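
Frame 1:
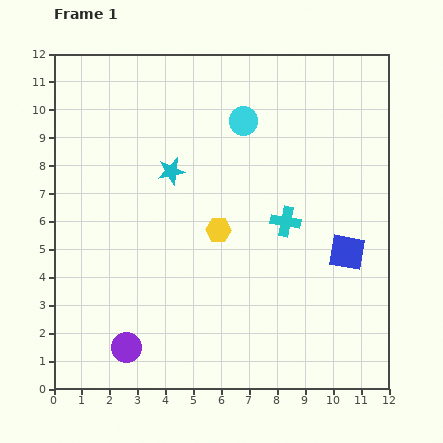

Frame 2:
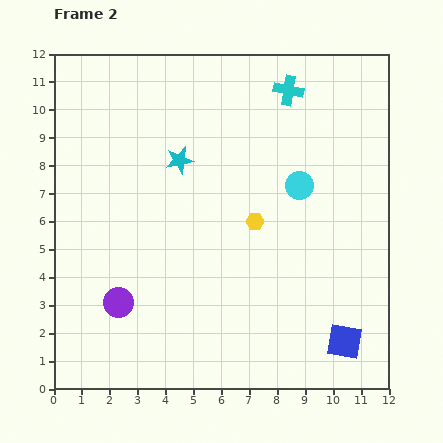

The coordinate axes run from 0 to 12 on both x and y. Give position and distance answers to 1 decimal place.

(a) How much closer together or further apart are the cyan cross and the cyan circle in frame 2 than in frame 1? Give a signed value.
-0.5

Distance in frame 1: 3.9. Distance in frame 2: 3.4.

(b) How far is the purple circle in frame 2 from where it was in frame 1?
1.6

The purple circle moved from (2.6, 1.5) to (2.3, 3.1), a distance of √(0.3² + 1.6²) ≈ 1.6.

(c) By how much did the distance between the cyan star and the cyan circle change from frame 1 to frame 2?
+1.2

Distance in frame 1: 3.2. Distance in frame 2: 4.4.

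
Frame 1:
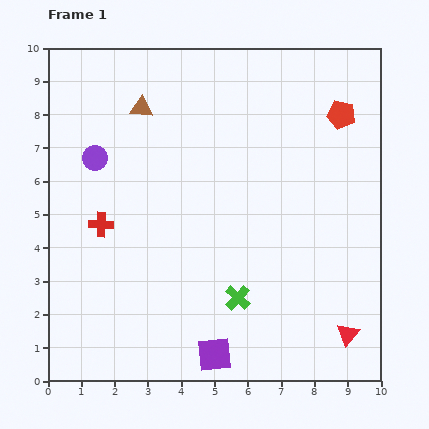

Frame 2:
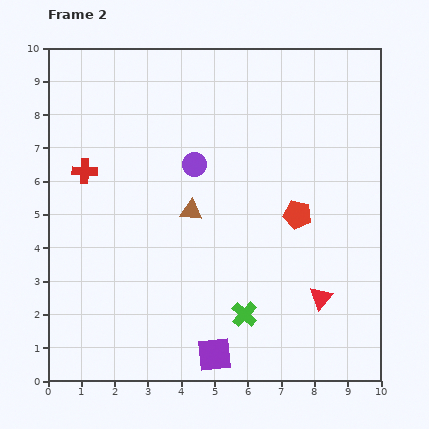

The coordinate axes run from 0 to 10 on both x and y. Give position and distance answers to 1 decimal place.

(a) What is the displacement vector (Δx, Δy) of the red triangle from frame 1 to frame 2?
(-0.8, 1.1)

The red triangle was at (9.0, 1.4) in frame 1 and (8.2, 2.5) in frame 2.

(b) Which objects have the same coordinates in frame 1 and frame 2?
the purple square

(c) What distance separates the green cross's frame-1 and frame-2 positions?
0.5

The green cross moved from (5.7, 2.5) to (5.9, 2.0), a distance of √(0.2² + 0.5²) ≈ 0.5.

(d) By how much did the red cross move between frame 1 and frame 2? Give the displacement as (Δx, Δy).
(-0.5, 1.6)

The red cross was at (1.6, 4.7) in frame 1 and (1.1, 6.3) in frame 2.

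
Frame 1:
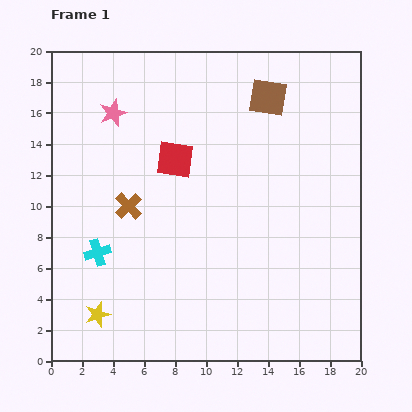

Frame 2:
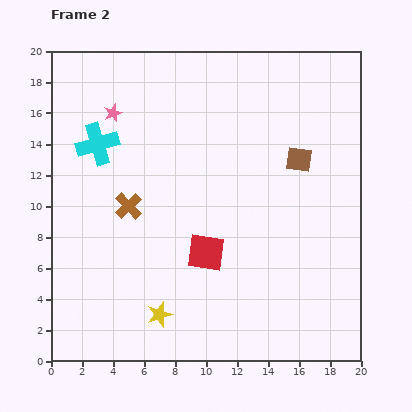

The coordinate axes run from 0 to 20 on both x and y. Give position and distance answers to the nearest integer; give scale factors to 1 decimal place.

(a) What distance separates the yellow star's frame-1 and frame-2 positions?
4

The yellow star moved from (3, 3) to (7, 3), a distance of √(4² + 0²) ≈ 4.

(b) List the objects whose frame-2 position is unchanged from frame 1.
the pink star, the brown cross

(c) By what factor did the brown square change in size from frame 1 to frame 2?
0.7×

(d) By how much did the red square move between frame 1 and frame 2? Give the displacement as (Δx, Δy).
(2, -6)

The red square was at (8, 13) in frame 1 and (10, 7) in frame 2.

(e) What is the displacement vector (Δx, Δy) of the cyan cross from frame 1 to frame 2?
(0, 7)

The cyan cross was at (3, 7) in frame 1 and (3, 14) in frame 2.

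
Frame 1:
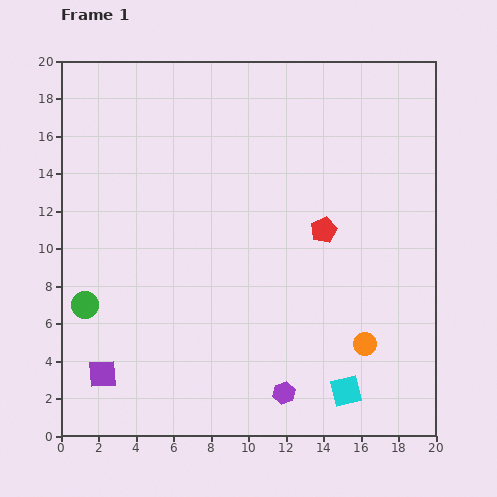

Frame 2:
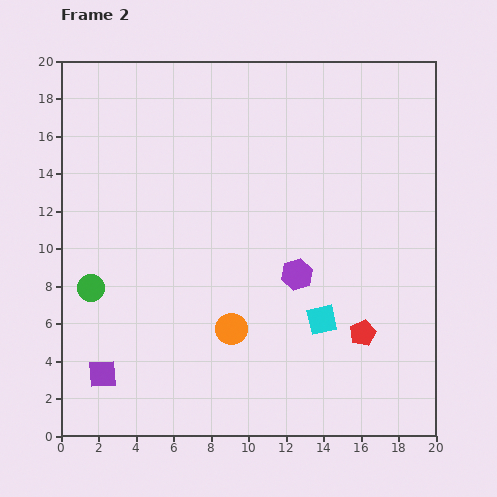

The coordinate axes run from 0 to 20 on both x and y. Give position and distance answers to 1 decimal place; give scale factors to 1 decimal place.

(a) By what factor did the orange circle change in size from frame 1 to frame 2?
1.4×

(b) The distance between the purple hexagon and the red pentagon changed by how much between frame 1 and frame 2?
-4.2

Distance in frame 1: 8.9. Distance in frame 2: 4.7.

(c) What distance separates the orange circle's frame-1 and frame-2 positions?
7.1

The orange circle moved from (16.2, 4.9) to (9.1, 5.7), a distance of √(7.1² + 0.8²) ≈ 7.1.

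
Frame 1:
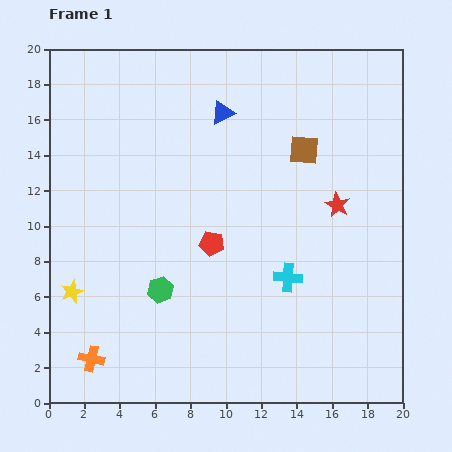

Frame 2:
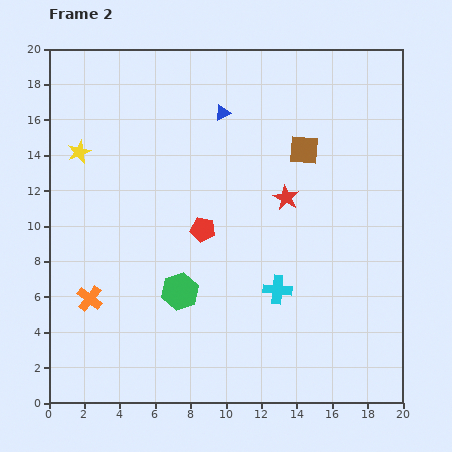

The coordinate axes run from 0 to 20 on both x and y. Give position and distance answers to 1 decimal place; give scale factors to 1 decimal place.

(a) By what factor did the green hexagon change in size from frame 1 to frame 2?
1.4×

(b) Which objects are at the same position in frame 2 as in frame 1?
the blue triangle, the brown square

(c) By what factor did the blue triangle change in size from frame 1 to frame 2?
0.7×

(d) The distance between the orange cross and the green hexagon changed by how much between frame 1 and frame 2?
-0.4

Distance in frame 1: 5.5. Distance in frame 2: 5.1.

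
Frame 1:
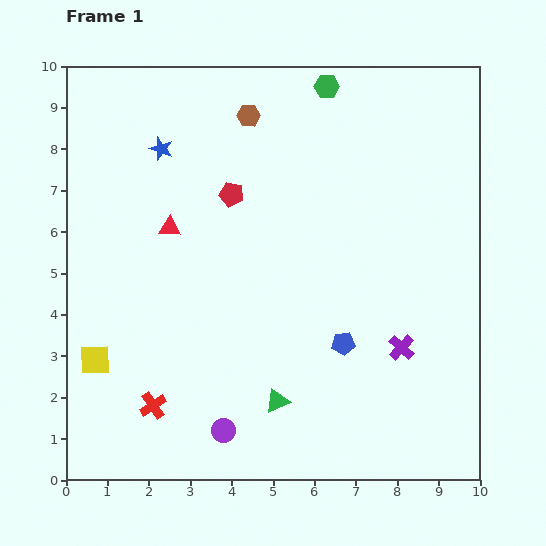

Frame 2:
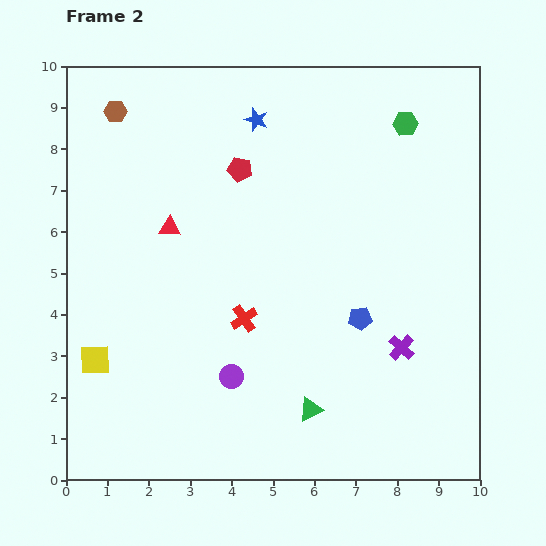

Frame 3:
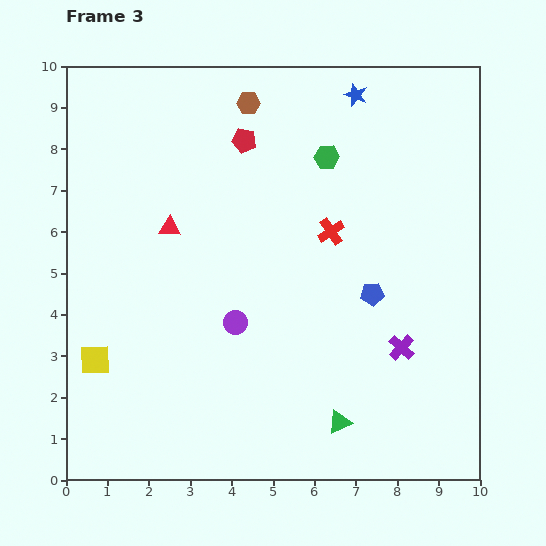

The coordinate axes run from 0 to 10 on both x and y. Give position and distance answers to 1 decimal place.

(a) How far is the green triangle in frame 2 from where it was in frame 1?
0.8

The green triangle moved from (5.1, 1.9) to (5.9, 1.7), a distance of √(0.8² + 0.2²) ≈ 0.8.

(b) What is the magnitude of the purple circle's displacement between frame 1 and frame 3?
2.6

The purple circle moved from (3.8, 1.2) to (4.1, 3.8), a distance of √(0.3² + 2.6²) ≈ 2.6.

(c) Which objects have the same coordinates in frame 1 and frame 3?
the yellow square, the purple cross, the red triangle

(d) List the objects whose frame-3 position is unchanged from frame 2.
the yellow square, the purple cross, the red triangle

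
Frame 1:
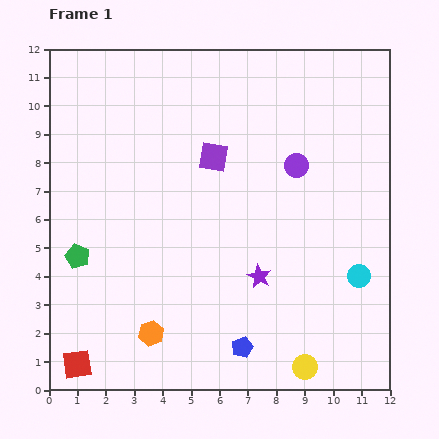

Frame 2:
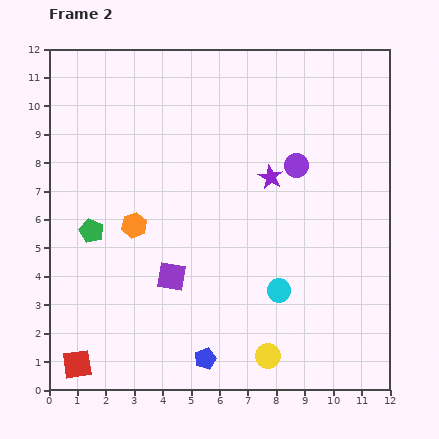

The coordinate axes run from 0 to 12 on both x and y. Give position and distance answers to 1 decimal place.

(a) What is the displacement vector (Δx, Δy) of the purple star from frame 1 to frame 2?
(0.4, 3.5)

The purple star was at (7.4, 4.0) in frame 1 and (7.8, 7.5) in frame 2.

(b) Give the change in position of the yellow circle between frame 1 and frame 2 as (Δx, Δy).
(-1.3, 0.4)

The yellow circle was at (9.0, 0.8) in frame 1 and (7.7, 1.2) in frame 2.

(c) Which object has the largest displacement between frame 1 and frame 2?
the purple square

(moved 4.5; next 3.8)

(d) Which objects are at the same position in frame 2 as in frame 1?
the purple circle, the red square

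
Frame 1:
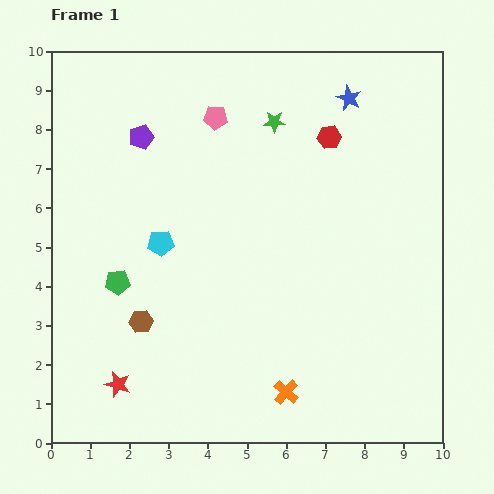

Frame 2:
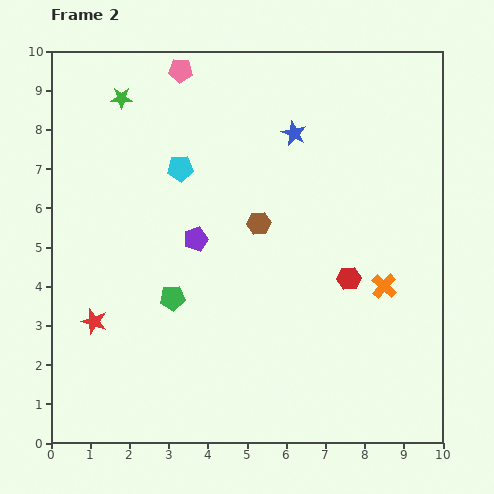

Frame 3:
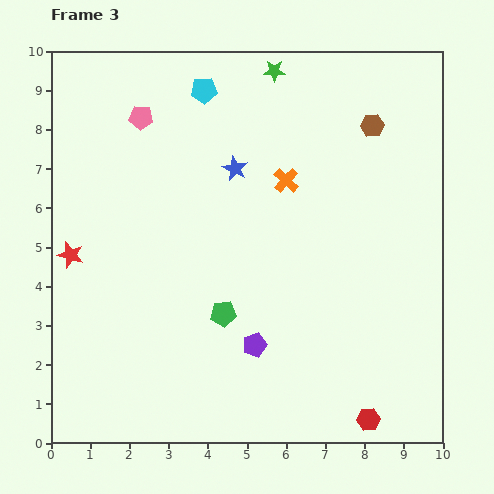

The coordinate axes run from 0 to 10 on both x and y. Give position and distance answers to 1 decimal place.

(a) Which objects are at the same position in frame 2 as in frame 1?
none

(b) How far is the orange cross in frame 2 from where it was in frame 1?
3.7

The orange cross moved from (6.0, 1.3) to (8.5, 4.0), a distance of √(2.5² + 2.7²) ≈ 3.7.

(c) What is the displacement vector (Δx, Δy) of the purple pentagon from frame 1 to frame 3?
(2.9, -5.3)

The purple pentagon was at (2.3, 7.8) in frame 1 and (5.2, 2.5) in frame 3.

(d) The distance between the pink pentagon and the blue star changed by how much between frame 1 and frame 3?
-0.7

Distance in frame 1: 3.4. Distance in frame 3: 2.7.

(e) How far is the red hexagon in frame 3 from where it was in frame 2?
3.6

The red hexagon moved from (7.6, 4.2) to (8.1, 0.6), a distance of √(0.5² + 3.6²) ≈ 3.6.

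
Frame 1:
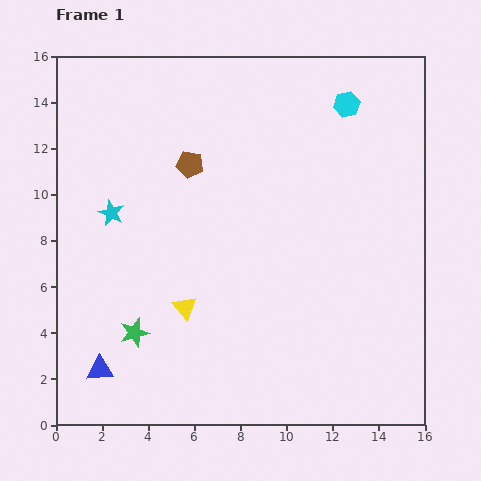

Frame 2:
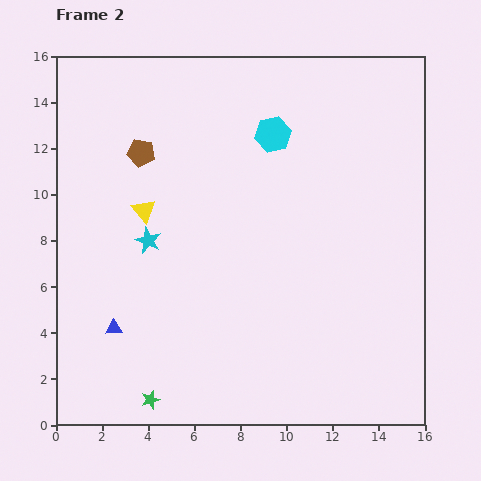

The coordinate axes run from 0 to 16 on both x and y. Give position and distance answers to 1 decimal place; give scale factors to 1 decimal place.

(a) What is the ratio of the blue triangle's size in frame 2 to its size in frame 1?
0.6×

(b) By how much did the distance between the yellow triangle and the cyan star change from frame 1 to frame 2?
-3.9

Distance in frame 1: 5.2. Distance in frame 2: 1.3.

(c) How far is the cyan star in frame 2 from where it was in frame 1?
2.0

The cyan star moved from (2.4, 9.2) to (4.0, 8.0), a distance of √(1.6² + 1.2²) ≈ 2.0.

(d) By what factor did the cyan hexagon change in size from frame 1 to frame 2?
1.4×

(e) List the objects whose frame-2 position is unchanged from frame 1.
none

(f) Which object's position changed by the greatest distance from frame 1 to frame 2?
the yellow triangle

(moved 4.6; next 3.5)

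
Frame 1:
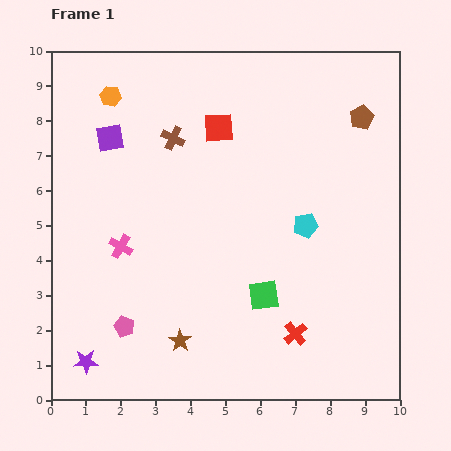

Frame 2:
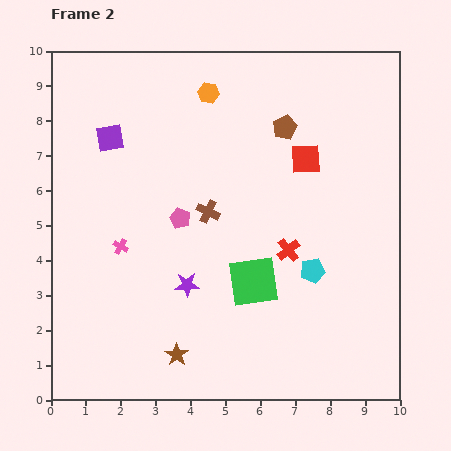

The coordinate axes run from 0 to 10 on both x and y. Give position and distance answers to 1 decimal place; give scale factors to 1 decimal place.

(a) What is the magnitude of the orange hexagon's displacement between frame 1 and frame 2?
2.8

The orange hexagon moved from (1.7, 8.7) to (4.5, 8.8), a distance of √(2.8² + 0.1²) ≈ 2.8.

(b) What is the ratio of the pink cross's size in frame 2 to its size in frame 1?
0.7×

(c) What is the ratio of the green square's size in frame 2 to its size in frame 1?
1.6×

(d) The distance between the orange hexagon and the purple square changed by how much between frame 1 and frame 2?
+1.9

Distance in frame 1: 1.2. Distance in frame 2: 3.1.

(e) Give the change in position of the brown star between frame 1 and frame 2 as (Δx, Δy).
(-0.1, -0.4)

The brown star was at (3.7, 1.7) in frame 1 and (3.6, 1.3) in frame 2.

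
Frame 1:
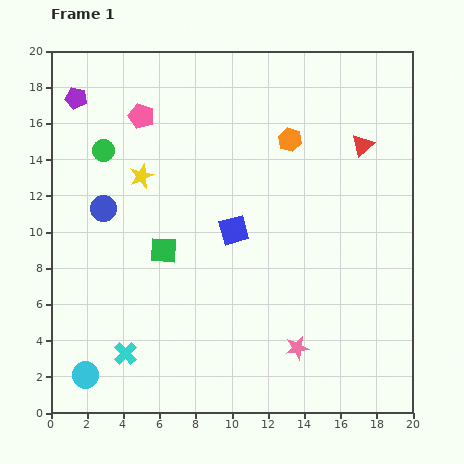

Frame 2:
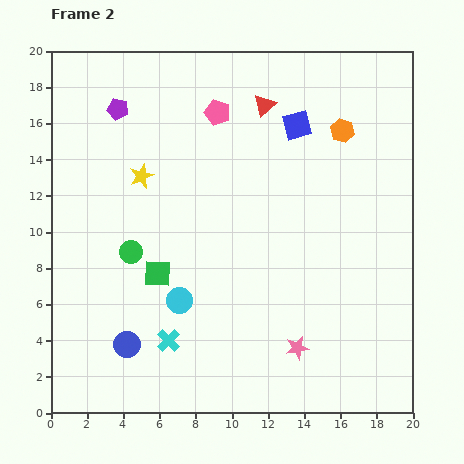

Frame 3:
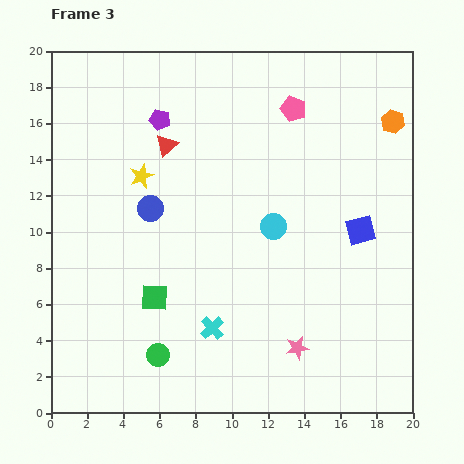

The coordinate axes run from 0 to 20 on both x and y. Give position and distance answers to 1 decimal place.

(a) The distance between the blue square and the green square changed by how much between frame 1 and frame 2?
+7.1

Distance in frame 1: 4.1. Distance in frame 2: 11.2.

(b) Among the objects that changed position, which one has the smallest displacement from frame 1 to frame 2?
the green square

(moved 1.3)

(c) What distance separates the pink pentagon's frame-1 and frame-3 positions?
8.4

The pink pentagon moved from (5.0, 16.4) to (13.4, 16.8), a distance of √(8.4² + 0.4²) ≈ 8.4.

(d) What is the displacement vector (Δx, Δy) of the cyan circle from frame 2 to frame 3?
(5.2, 4.1)

The cyan circle was at (7.1, 6.2) in frame 2 and (12.3, 10.3) in frame 3.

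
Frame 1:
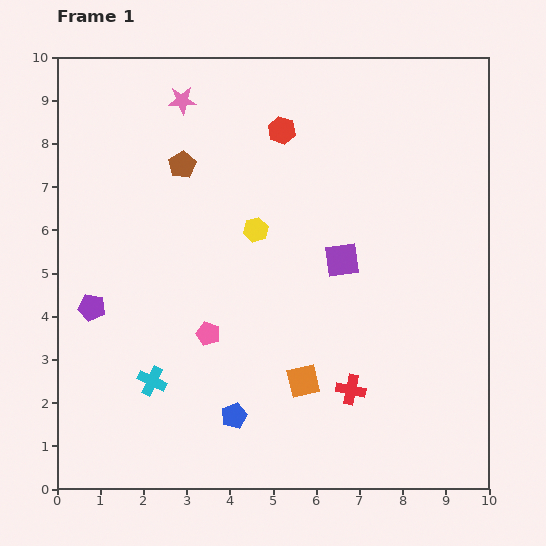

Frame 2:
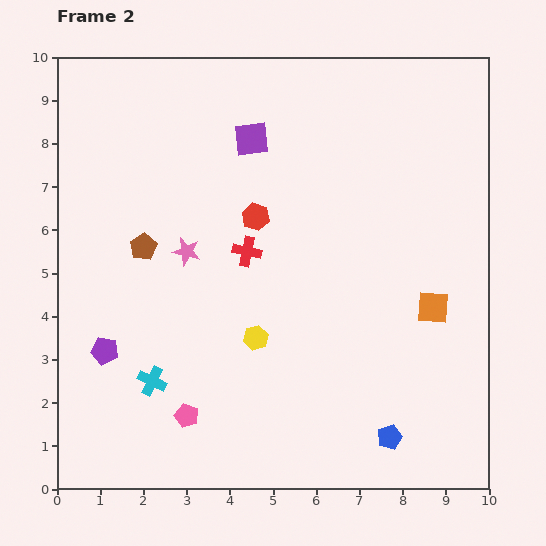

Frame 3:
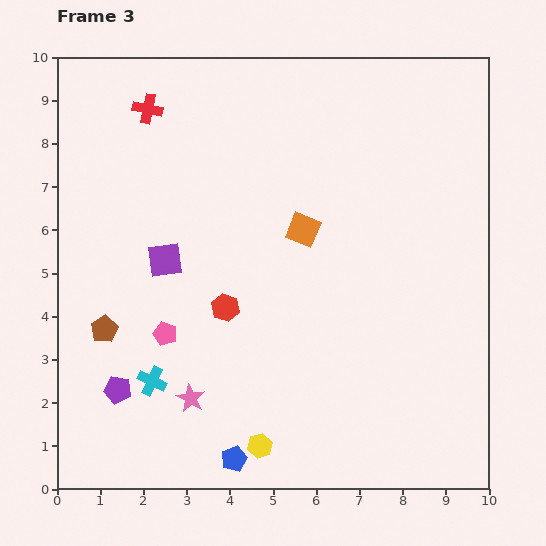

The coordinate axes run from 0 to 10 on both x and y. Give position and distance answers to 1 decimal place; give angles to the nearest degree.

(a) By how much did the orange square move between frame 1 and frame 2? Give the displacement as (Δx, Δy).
(3.0, 1.7)

The orange square was at (5.7, 2.5) in frame 1 and (8.7, 4.2) in frame 2.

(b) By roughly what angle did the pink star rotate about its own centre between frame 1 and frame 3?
31° clockwise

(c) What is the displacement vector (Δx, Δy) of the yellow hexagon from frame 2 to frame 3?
(0.1, -2.5)

The yellow hexagon was at (4.6, 3.5) in frame 2 and (4.7, 1.0) in frame 3.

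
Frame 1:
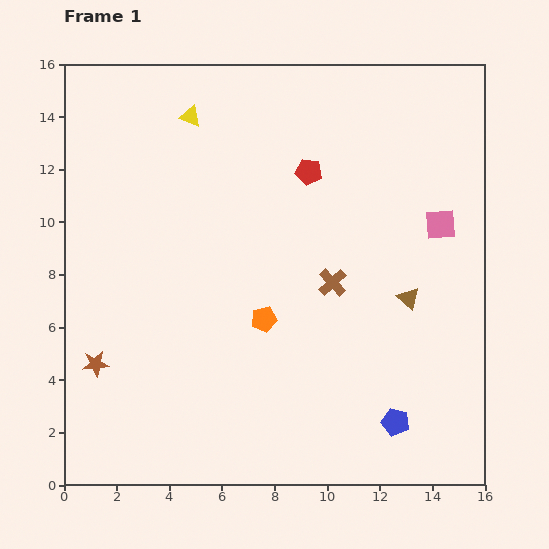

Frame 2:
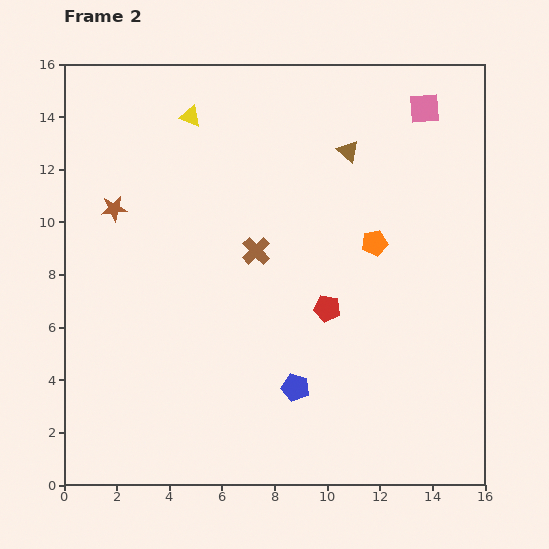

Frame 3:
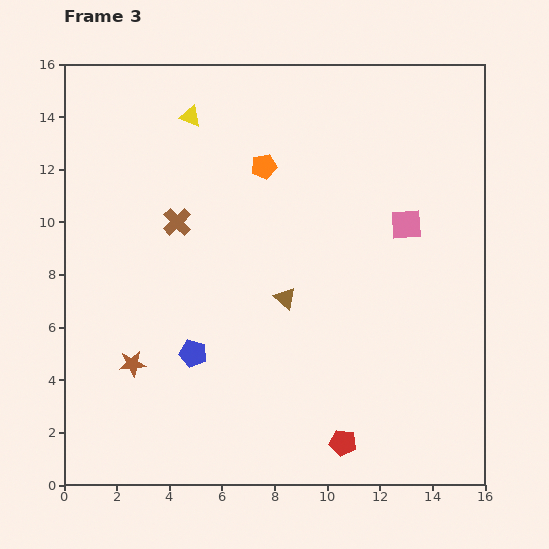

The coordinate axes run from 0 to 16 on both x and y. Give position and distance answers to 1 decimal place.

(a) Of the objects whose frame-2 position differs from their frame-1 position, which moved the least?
the brown cross

(moved 3.1)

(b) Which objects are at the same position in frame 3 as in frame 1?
the yellow triangle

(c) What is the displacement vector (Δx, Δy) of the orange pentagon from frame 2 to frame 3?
(-4.2, 2.9)

The orange pentagon was at (11.8, 9.2) in frame 2 and (7.6, 12.1) in frame 3.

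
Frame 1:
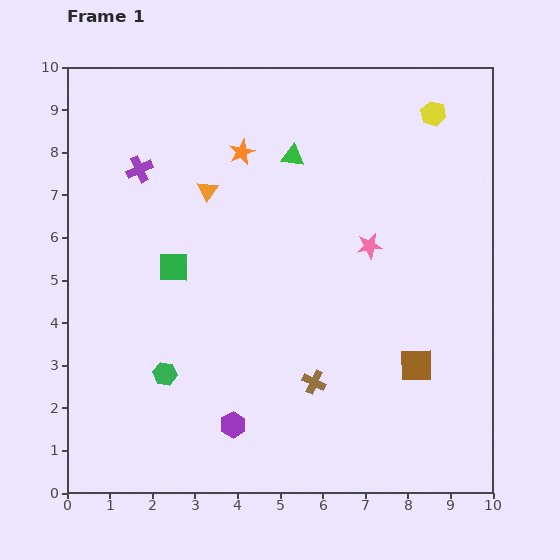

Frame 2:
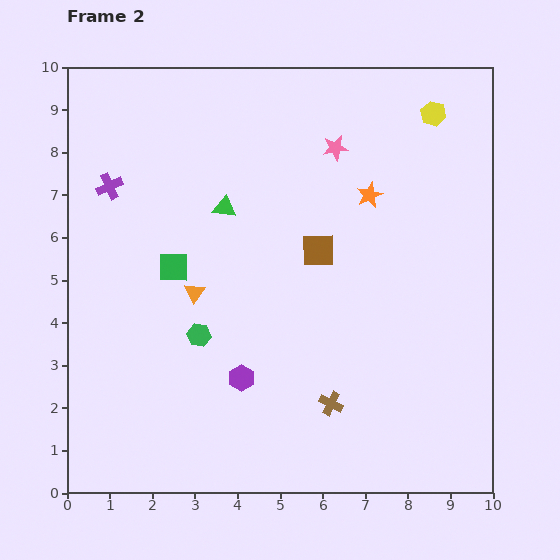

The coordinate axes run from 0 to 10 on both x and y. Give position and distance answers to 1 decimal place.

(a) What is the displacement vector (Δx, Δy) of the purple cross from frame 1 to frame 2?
(-0.7, -0.4)

The purple cross was at (1.7, 7.6) in frame 1 and (1.0, 7.2) in frame 2.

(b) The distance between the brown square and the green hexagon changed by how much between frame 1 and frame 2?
-2.5

Distance in frame 1: 5.9. Distance in frame 2: 3.4.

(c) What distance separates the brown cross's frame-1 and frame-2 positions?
0.6

The brown cross moved from (5.8, 2.6) to (6.2, 2.1), a distance of √(0.4² + 0.5²) ≈ 0.6.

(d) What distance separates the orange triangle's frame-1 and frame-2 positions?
2.4

The orange triangle moved from (3.3, 7.1) to (3.0, 4.7), a distance of √(0.3² + 2.4²) ≈ 2.4.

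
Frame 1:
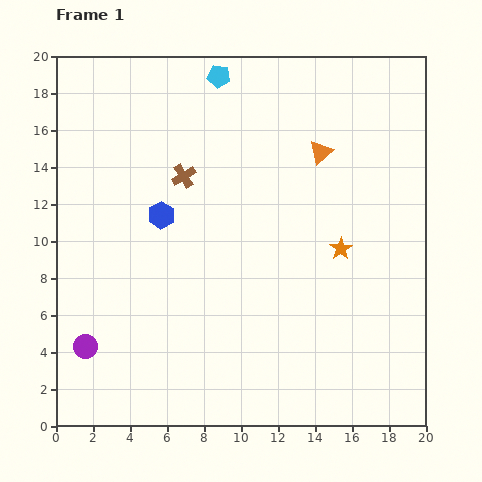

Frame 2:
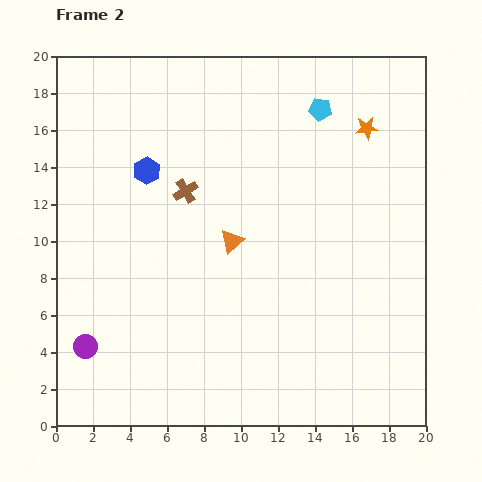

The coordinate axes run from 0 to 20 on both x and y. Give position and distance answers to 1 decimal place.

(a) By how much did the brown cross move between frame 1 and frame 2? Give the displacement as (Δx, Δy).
(0.1, -0.8)

The brown cross was at (6.9, 13.5) in frame 1 and (7.0, 12.7) in frame 2.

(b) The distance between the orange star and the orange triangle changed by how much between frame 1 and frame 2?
+4.2

Distance in frame 1: 5.3. Distance in frame 2: 9.5.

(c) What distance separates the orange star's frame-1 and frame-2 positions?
6.6

The orange star moved from (15.4, 9.6) to (16.8, 16.1), a distance of √(1.4² + 6.5²) ≈ 6.6.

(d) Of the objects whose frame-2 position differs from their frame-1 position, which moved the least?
the brown cross

(moved 0.8)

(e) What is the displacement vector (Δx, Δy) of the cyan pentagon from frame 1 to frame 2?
(5.5, -1.8)

The cyan pentagon was at (8.8, 18.9) in frame 1 and (14.3, 17.1) in frame 2.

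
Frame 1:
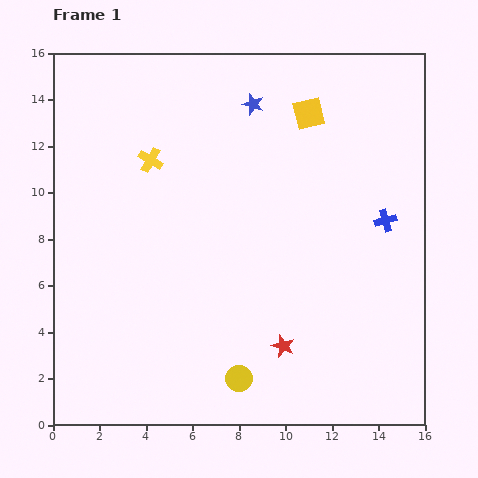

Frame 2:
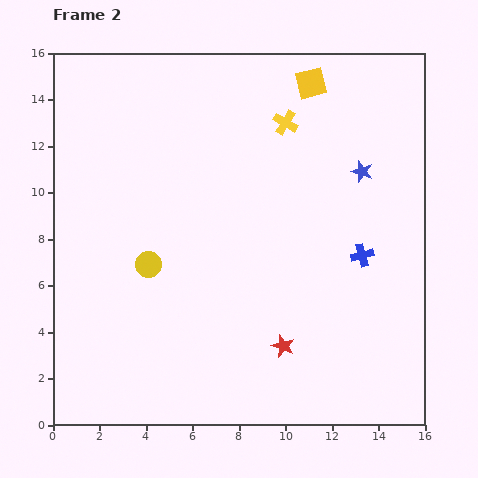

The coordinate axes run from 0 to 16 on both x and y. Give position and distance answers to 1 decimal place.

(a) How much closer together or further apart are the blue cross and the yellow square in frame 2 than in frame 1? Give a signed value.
+2.0

Distance in frame 1: 5.7. Distance in frame 2: 7.7.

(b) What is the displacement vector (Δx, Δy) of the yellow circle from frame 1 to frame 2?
(-3.9, 4.9)

The yellow circle was at (8.0, 2.0) in frame 1 and (4.1, 6.9) in frame 2.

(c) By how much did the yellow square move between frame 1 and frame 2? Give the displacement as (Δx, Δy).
(0.1, 1.3)

The yellow square was at (11.0, 13.4) in frame 1 and (11.1, 14.7) in frame 2.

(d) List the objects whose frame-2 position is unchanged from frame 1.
the red star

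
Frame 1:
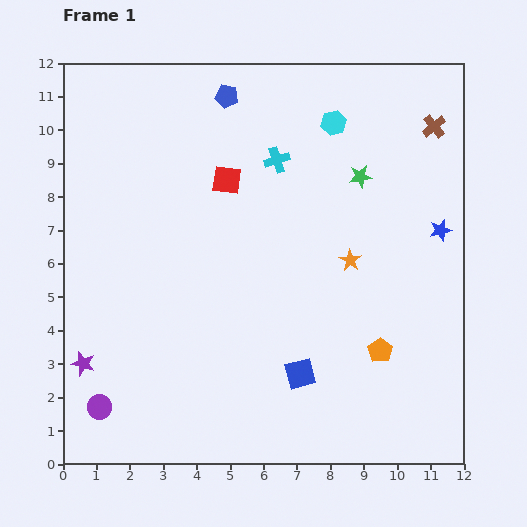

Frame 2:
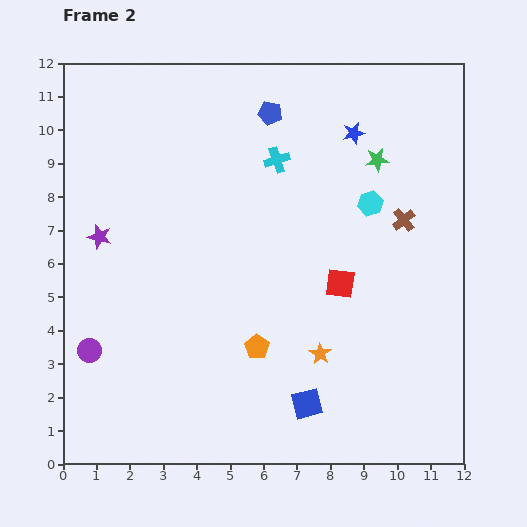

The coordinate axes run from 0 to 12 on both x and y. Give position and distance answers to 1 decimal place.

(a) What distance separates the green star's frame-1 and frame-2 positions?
0.7

The green star moved from (8.9, 8.6) to (9.4, 9.1), a distance of √(0.5² + 0.5²) ≈ 0.7.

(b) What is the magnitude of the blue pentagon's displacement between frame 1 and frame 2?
1.4

The blue pentagon moved from (4.9, 11.0) to (6.2, 10.5), a distance of √(1.3² + 0.5²) ≈ 1.4.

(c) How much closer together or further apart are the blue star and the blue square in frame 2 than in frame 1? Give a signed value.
+2.2

Distance in frame 1: 6.0. Distance in frame 2: 8.2.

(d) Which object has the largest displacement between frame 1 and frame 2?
the red square

(moved 4.6; next 3.9)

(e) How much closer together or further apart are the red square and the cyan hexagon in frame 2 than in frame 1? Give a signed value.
-1.0

Distance in frame 1: 3.6. Distance in frame 2: 2.6.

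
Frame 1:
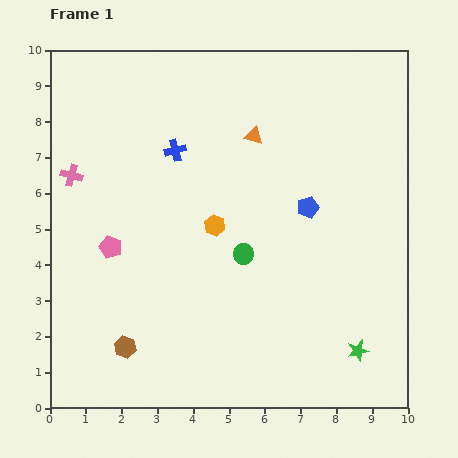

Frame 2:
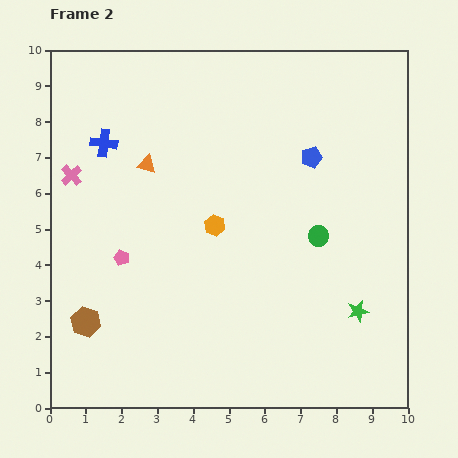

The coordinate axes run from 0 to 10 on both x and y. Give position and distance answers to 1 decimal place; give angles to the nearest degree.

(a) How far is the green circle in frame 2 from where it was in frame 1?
2.2

The green circle moved from (5.4, 4.3) to (7.5, 4.8), a distance of √(2.1² + 0.5²) ≈ 2.2.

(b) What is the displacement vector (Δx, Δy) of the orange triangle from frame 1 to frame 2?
(-3.0, -0.8)

The orange triangle was at (5.7, 7.6) in frame 1 and (2.7, 6.8) in frame 2.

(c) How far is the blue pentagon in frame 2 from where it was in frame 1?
1.4

The blue pentagon moved from (7.2, 5.6) to (7.3, 7.0), a distance of √(0.1² + 1.4²) ≈ 1.4.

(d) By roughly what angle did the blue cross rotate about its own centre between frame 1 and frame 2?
22° clockwise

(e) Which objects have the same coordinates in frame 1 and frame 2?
the pink cross, the orange hexagon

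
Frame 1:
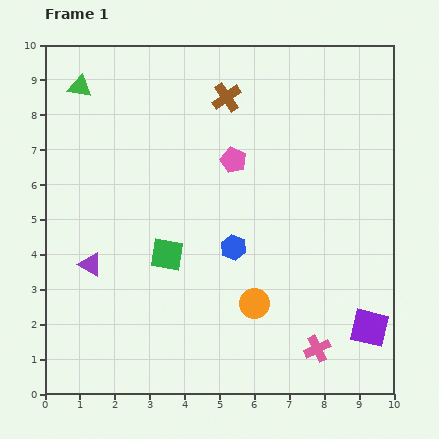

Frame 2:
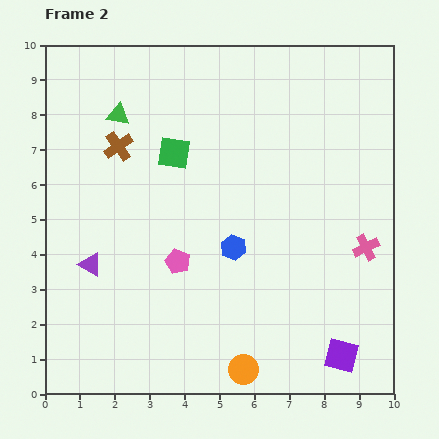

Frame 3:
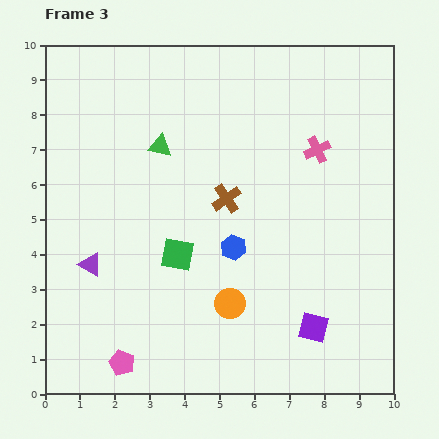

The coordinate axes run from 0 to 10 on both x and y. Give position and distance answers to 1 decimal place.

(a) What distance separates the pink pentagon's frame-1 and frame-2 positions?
3.3

The pink pentagon moved from (5.4, 6.7) to (3.8, 3.8), a distance of √(1.6² + 2.9²) ≈ 3.3.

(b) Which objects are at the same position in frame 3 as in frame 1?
the blue hexagon, the purple triangle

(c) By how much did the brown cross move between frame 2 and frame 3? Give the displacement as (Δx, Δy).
(3.1, -1.5)

The brown cross was at (2.1, 7.1) in frame 2 and (5.2, 5.6) in frame 3.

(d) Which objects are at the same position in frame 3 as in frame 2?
the blue hexagon, the purple triangle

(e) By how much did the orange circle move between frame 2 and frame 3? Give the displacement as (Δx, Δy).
(-0.4, 1.9)

The orange circle was at (5.7, 0.7) in frame 2 and (5.3, 2.6) in frame 3.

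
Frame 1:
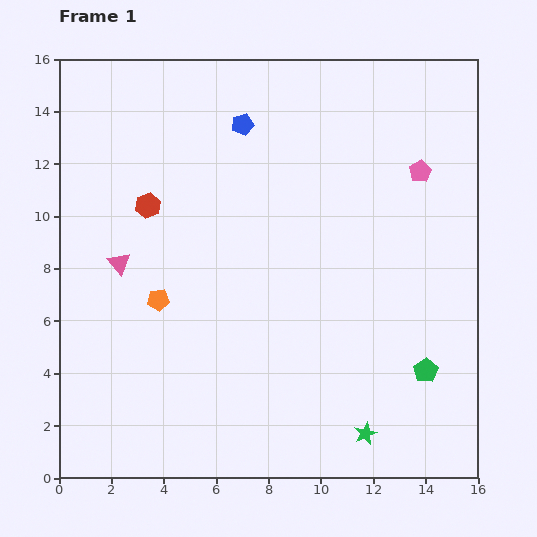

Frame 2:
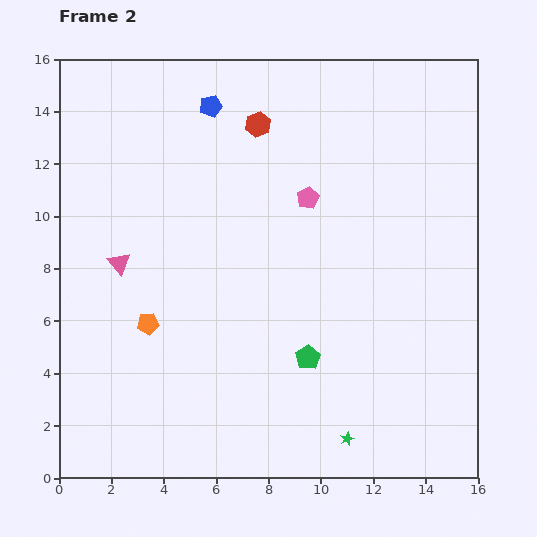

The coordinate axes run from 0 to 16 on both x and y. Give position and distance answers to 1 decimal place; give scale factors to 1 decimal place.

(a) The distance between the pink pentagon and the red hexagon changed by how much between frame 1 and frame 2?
-7.1

Distance in frame 1: 10.5. Distance in frame 2: 3.4.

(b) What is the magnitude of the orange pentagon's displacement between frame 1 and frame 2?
1.0

The orange pentagon moved from (3.8, 6.8) to (3.4, 5.9), a distance of √(0.4² + 0.9²) ≈ 1.0.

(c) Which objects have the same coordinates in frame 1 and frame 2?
the pink triangle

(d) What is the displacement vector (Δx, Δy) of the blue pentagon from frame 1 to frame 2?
(-1.2, 0.7)

The blue pentagon was at (7.0, 13.5) in frame 1 and (5.8, 14.2) in frame 2.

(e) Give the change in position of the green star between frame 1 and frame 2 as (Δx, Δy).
(-0.7, -0.2)

The green star was at (11.7, 1.7) in frame 1 and (11.0, 1.5) in frame 2.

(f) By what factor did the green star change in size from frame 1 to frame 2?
0.6×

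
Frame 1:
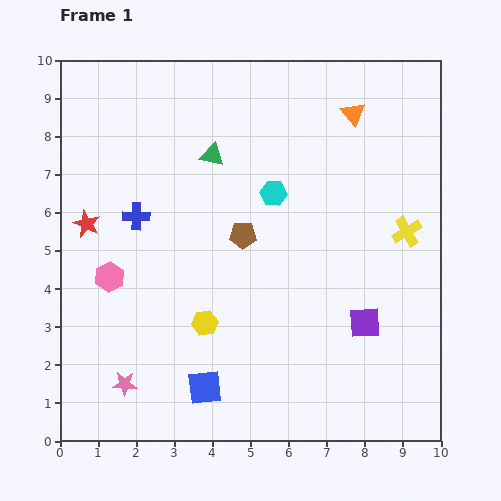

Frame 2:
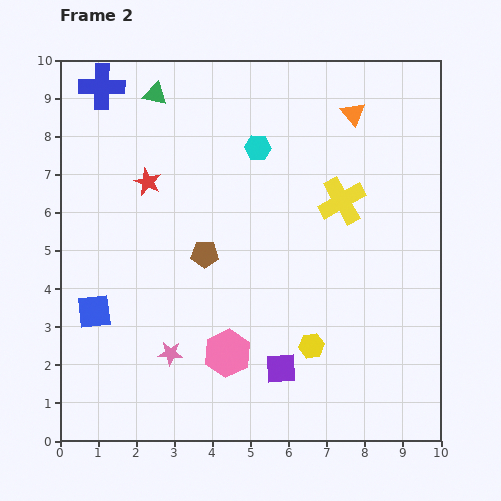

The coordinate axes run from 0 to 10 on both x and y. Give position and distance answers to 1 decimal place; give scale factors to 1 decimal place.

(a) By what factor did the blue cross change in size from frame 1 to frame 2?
1.7×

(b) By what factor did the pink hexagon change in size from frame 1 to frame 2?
1.6×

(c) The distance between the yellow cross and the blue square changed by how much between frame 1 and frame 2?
+0.4

Distance in frame 1: 6.7. Distance in frame 2: 7.1.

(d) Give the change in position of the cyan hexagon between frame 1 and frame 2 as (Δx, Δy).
(-0.4, 1.2)

The cyan hexagon was at (5.6, 6.5) in frame 1 and (5.2, 7.7) in frame 2.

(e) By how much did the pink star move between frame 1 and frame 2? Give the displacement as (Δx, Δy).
(1.2, 0.8)

The pink star was at (1.7, 1.5) in frame 1 and (2.9, 2.3) in frame 2.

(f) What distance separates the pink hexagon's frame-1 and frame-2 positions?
3.7

The pink hexagon moved from (1.3, 4.3) to (4.4, 2.3), a distance of √(3.1² + 2.0²) ≈ 3.7.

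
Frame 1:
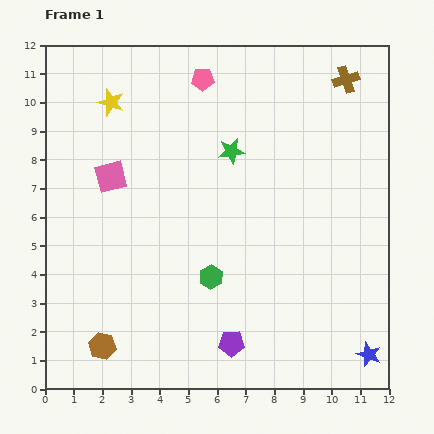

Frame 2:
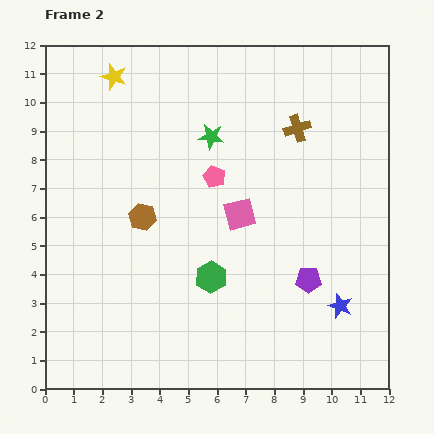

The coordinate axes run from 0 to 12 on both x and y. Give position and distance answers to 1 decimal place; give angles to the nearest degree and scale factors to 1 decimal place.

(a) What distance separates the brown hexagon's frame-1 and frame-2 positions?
4.7

The brown hexagon moved from (2.0, 1.5) to (3.4, 6.0), a distance of √(1.4² + 4.5²) ≈ 4.7.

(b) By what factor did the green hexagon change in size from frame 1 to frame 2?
1.3×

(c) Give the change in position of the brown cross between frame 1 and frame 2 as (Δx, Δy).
(-1.7, -1.7)

The brown cross was at (10.5, 10.8) in frame 1 and (8.8, 9.1) in frame 2.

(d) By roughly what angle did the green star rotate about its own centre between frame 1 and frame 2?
17° clockwise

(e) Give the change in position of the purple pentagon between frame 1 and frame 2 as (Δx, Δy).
(2.7, 2.2)

The purple pentagon was at (6.5, 1.6) in frame 1 and (9.2, 3.8) in frame 2.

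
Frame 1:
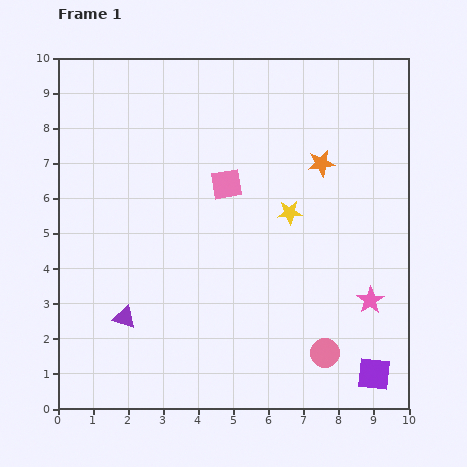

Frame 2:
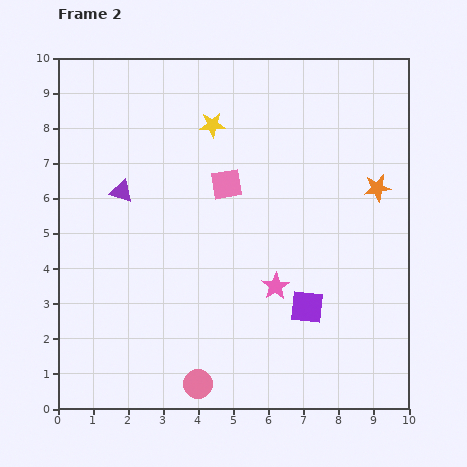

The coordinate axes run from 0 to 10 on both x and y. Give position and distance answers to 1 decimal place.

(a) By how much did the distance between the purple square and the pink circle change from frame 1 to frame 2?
+2.3

Distance in frame 1: 1.5. Distance in frame 2: 3.8.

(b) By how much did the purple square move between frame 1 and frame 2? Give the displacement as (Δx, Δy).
(-1.9, 1.9)

The purple square was at (9.0, 1.0) in frame 1 and (7.1, 2.9) in frame 2.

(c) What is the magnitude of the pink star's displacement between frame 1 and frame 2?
2.7

The pink star moved from (8.9, 3.1) to (6.2, 3.5), a distance of √(2.7² + 0.4²) ≈ 2.7.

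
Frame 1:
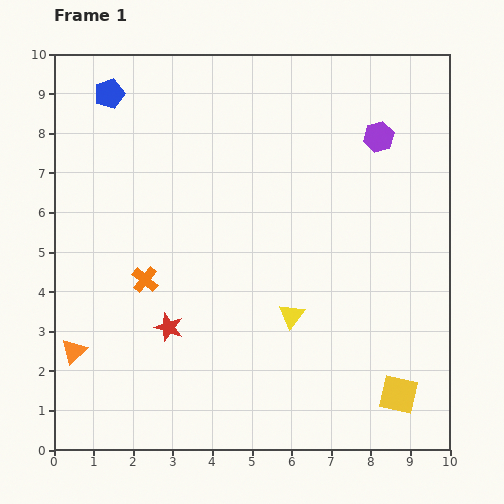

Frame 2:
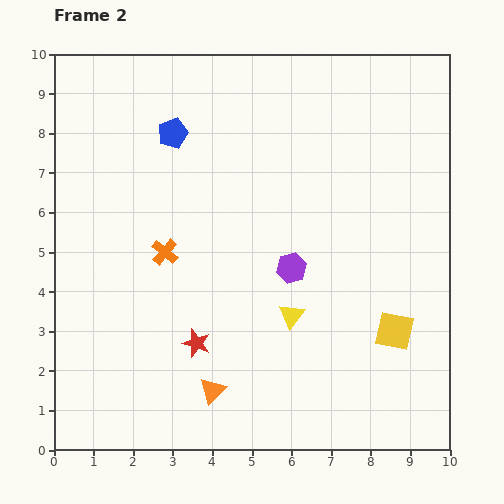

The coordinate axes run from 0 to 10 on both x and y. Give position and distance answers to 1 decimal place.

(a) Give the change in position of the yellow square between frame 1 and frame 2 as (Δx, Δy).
(-0.1, 1.6)

The yellow square was at (8.7, 1.4) in frame 1 and (8.6, 3.0) in frame 2.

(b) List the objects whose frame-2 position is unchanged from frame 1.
the yellow triangle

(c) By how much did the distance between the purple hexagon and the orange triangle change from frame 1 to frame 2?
-5.7

Distance in frame 1: 9.4. Distance in frame 2: 3.7.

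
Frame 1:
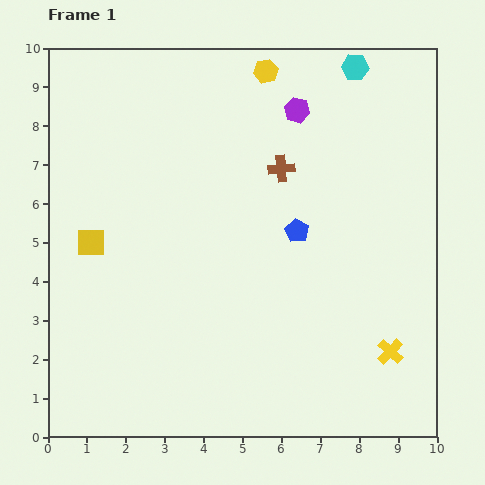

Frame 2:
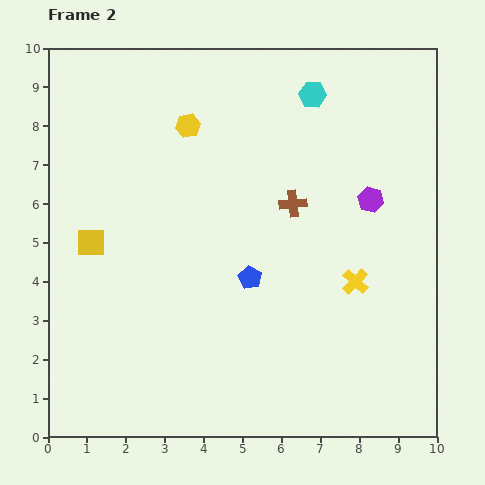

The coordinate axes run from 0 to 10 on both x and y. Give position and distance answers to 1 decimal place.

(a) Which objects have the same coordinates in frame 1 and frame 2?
the yellow square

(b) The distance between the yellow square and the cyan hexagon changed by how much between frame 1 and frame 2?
-1.3

Distance in frame 1: 8.2. Distance in frame 2: 6.9.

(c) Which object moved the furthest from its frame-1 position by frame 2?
the purple hexagon

(moved 3.0; next 2.4)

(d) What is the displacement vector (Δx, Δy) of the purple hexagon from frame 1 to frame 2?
(1.9, -2.3)

The purple hexagon was at (6.4, 8.4) in frame 1 and (8.3, 6.1) in frame 2.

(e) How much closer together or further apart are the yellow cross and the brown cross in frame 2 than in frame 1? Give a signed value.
-2.9

Distance in frame 1: 5.5. Distance in frame 2: 2.6.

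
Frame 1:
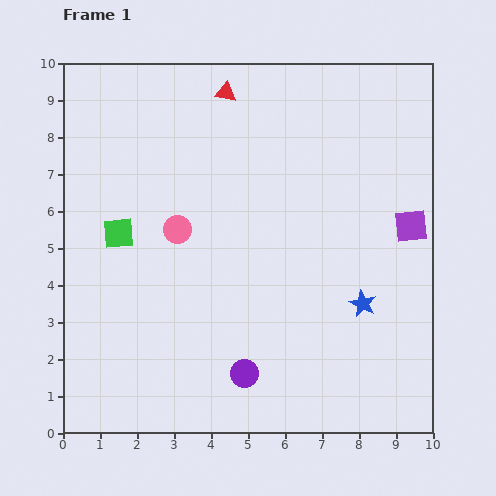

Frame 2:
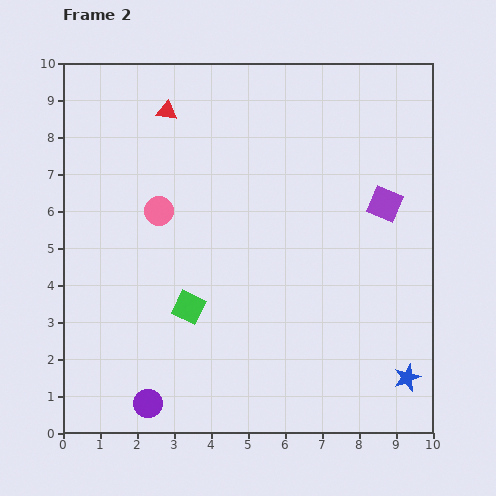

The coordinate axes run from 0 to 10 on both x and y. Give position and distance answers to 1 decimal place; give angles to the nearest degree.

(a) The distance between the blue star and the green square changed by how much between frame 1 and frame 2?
-0.7

Distance in frame 1: 6.9. Distance in frame 2: 6.2.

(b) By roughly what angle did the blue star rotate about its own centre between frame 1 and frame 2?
26° clockwise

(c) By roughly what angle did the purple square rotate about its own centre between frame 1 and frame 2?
28° clockwise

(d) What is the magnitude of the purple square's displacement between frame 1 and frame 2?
0.9

The purple square moved from (9.4, 5.6) to (8.7, 6.2), a distance of √(0.7² + 0.6²) ≈ 0.9.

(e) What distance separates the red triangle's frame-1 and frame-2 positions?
1.7

The red triangle moved from (4.4, 9.2) to (2.8, 8.7), a distance of √(1.6² + 0.5²) ≈ 1.7.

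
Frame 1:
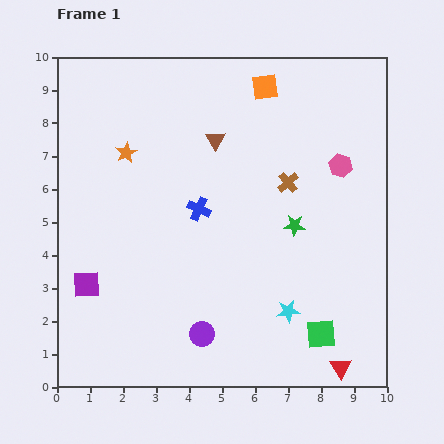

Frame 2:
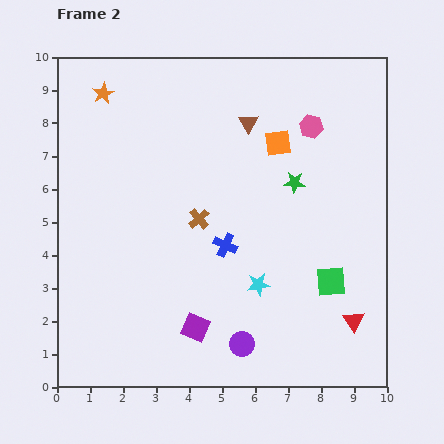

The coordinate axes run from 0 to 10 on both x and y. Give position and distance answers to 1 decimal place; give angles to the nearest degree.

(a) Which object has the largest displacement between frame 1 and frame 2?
the purple square

(moved 3.5; next 2.9)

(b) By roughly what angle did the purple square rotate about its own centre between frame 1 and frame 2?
25° clockwise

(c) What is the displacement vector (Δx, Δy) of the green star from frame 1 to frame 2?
(0.0, 1.3)

The green star was at (7.2, 4.9) in frame 1 and (7.2, 6.2) in frame 2.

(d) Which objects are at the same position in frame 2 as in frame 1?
none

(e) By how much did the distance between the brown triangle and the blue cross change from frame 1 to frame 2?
+1.6

Distance in frame 1: 2.2. Distance in frame 2: 3.8.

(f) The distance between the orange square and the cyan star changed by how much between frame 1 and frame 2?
-2.5

Distance in frame 1: 6.8. Distance in frame 2: 4.3.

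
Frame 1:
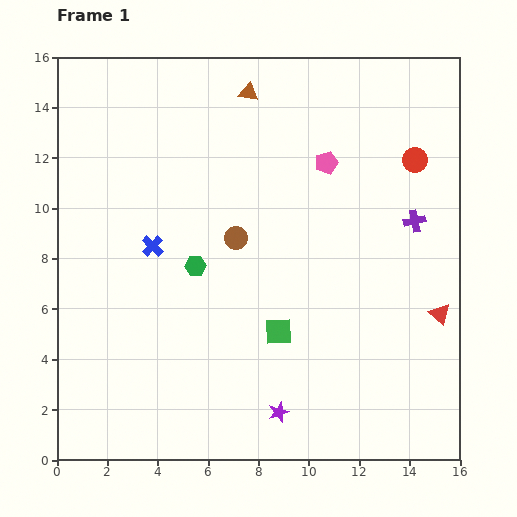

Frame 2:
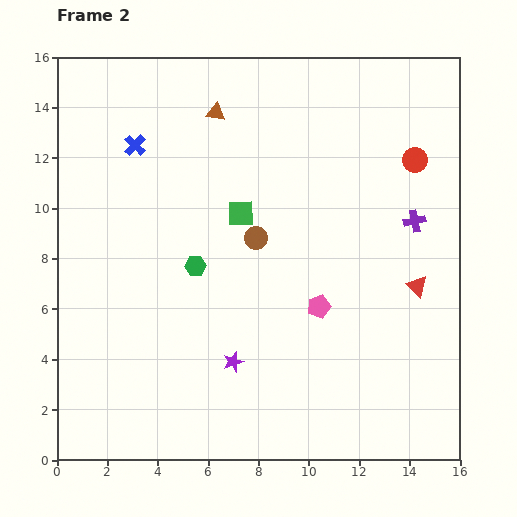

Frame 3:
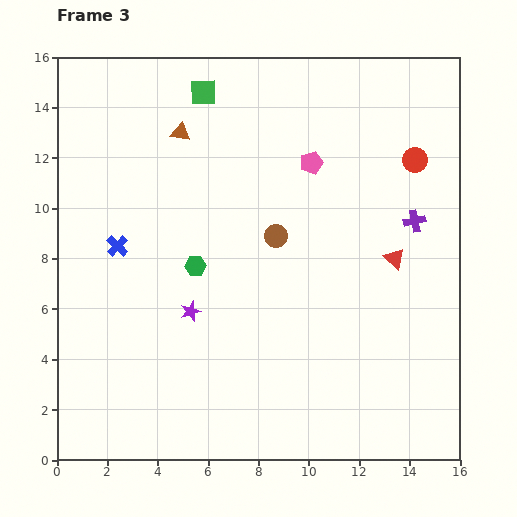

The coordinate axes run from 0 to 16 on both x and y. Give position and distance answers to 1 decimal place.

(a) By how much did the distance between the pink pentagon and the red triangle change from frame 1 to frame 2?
-3.5

Distance in frame 1: 7.5. Distance in frame 2: 4.0.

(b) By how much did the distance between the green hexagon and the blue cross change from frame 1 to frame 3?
+1.3

Distance in frame 1: 1.9. Distance in frame 3: 3.2.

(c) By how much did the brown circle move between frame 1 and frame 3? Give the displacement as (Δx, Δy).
(1.6, 0.1)

The brown circle was at (7.1, 8.8) in frame 1 and (8.7, 8.9) in frame 3.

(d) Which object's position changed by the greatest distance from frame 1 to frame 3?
the green square

(moved 10.0; next 5.3)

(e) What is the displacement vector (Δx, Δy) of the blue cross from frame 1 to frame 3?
(-1.4, 0.0)

The blue cross was at (3.8, 8.5) in frame 1 and (2.4, 8.5) in frame 3.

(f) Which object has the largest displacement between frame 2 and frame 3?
the pink pentagon

(moved 5.7; next 5.0)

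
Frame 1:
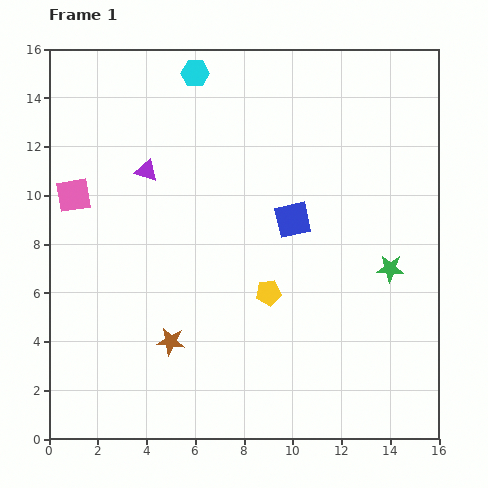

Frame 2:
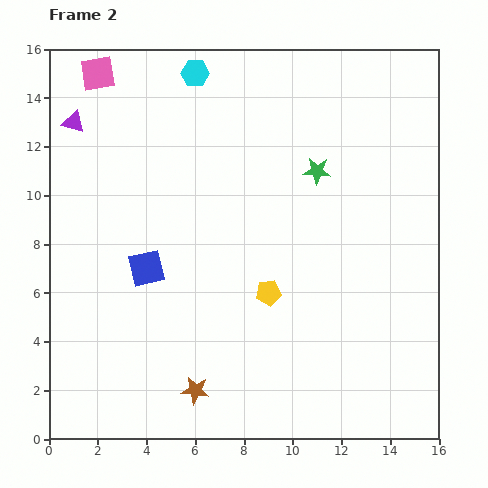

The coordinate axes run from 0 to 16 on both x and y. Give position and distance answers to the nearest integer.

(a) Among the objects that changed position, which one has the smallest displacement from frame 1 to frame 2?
the brown star

(moved 2)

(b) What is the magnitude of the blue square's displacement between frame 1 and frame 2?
6

The blue square moved from (10, 9) to (4, 7), a distance of √(6² + 2²) ≈ 6.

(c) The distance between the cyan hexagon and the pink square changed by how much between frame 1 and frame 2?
-3

Distance in frame 1: 7. Distance in frame 2: 4.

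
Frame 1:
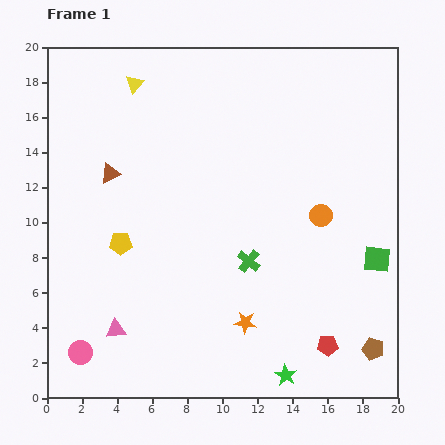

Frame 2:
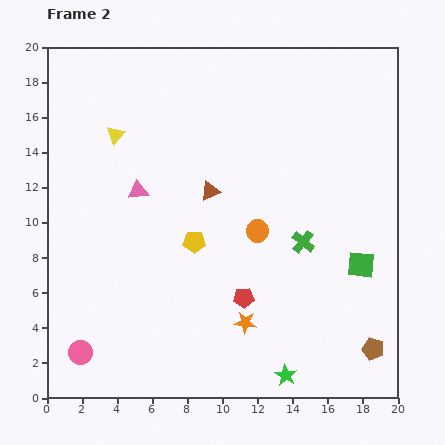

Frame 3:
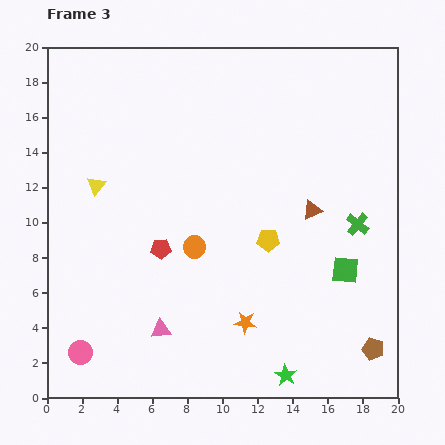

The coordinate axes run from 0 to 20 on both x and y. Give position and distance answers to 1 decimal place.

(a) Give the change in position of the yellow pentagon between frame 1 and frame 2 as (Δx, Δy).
(4.2, 0.1)

The yellow pentagon was at (4.2, 8.8) in frame 1 and (8.4, 8.9) in frame 2.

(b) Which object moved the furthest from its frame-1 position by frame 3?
the brown triangle

(moved 11.7; next 11.0)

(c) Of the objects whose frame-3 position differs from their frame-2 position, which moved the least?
the green square

(moved 0.9)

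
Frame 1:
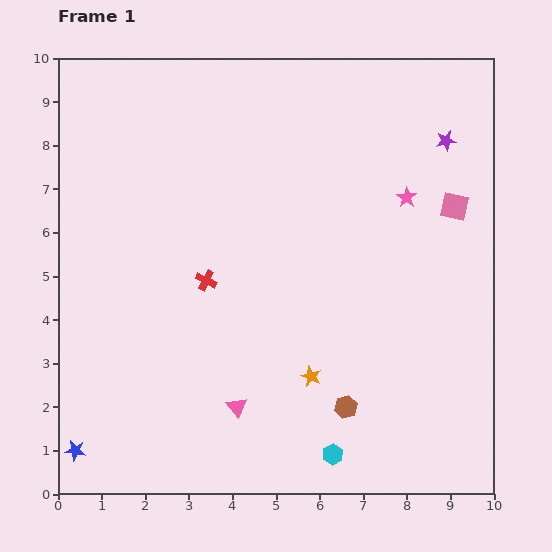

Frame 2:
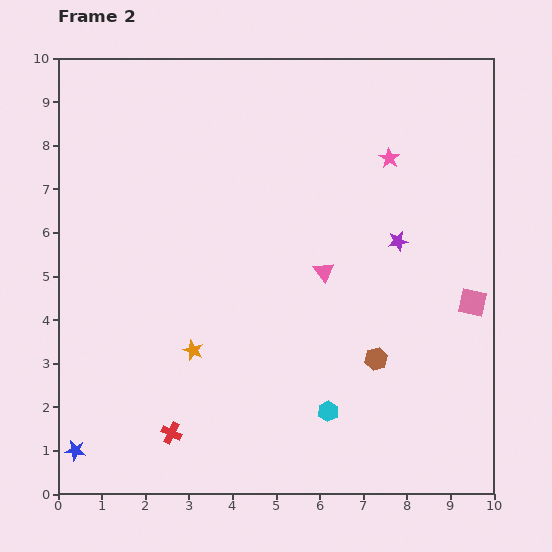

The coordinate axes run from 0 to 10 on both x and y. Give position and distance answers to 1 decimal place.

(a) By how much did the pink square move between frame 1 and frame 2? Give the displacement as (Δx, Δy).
(0.4, -2.2)

The pink square was at (9.1, 6.6) in frame 1 and (9.5, 4.4) in frame 2.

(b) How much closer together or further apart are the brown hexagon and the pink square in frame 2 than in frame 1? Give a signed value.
-2.6

Distance in frame 1: 5.2. Distance in frame 2: 2.6.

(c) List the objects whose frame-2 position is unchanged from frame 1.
the blue star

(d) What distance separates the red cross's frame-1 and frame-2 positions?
3.6

The red cross moved from (3.4, 4.9) to (2.6, 1.4), a distance of √(0.8² + 3.5²) ≈ 3.6.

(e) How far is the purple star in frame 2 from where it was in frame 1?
2.5

The purple star moved from (8.9, 8.1) to (7.8, 5.8), a distance of √(1.1² + 2.3²) ≈ 2.5.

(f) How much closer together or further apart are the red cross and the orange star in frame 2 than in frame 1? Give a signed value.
-1.3

Distance in frame 1: 3.3. Distance in frame 2: 2.0.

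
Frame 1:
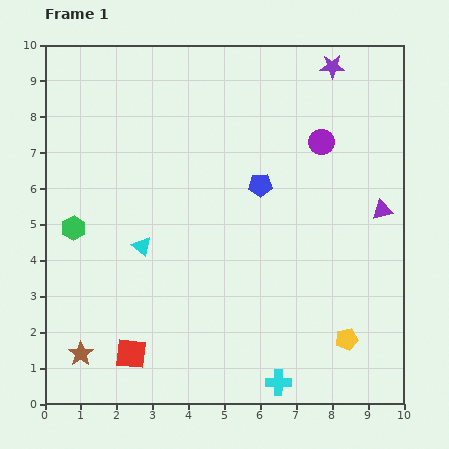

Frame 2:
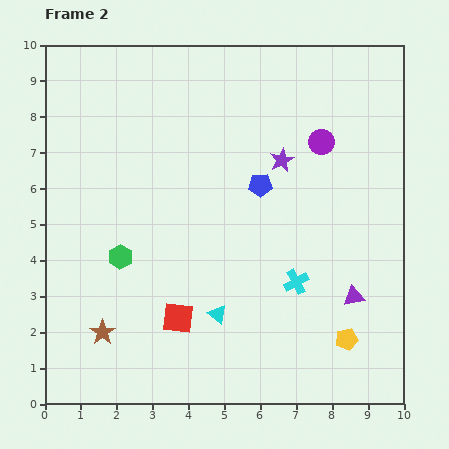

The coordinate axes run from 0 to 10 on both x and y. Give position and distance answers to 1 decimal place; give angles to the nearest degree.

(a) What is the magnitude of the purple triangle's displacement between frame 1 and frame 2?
2.5

The purple triangle moved from (9.4, 5.4) to (8.6, 3.0), a distance of √(0.8² + 2.4²) ≈ 2.5.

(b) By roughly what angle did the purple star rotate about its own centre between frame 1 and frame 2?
26° counter-clockwise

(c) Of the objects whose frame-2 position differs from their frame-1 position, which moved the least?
the brown star

(moved 0.8)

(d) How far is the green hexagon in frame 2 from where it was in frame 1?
1.5

The green hexagon moved from (0.8, 4.9) to (2.1, 4.1), a distance of √(1.3² + 0.8²) ≈ 1.5.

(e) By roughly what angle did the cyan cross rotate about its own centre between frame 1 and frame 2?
30° counter-clockwise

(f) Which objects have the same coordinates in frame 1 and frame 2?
the blue pentagon, the purple circle, the yellow pentagon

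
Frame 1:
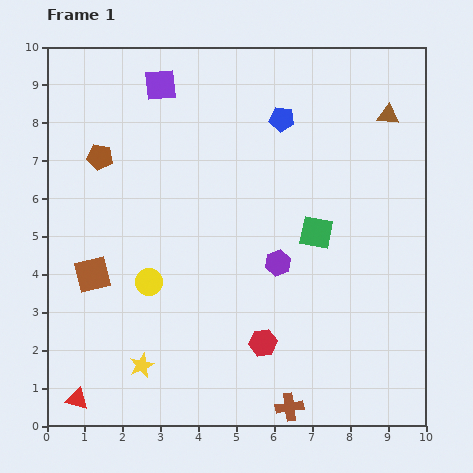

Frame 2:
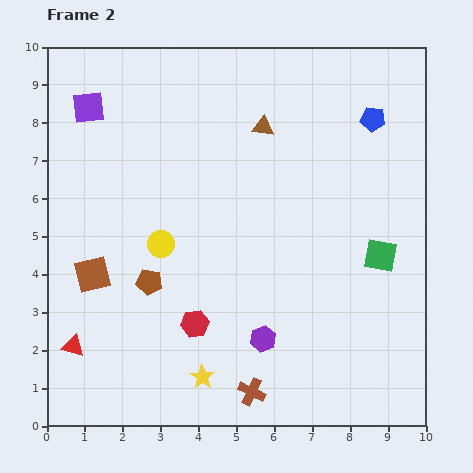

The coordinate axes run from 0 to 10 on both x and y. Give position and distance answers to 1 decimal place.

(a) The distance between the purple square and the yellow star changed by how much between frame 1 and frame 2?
+0.3

Distance in frame 1: 7.4. Distance in frame 2: 7.7.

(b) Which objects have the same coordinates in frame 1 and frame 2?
the brown square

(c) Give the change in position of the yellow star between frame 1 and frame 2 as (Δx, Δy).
(1.6, -0.3)

The yellow star was at (2.5, 1.6) in frame 1 and (4.1, 1.3) in frame 2.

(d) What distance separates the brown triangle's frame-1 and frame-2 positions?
3.3

The brown triangle moved from (9.0, 8.2) to (5.7, 7.9), a distance of √(3.3² + 0.3²) ≈ 3.3.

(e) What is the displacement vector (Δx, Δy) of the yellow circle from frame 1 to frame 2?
(0.3, 1.0)

The yellow circle was at (2.7, 3.8) in frame 1 and (3.0, 4.8) in frame 2.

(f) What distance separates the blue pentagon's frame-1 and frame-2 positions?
2.4

The blue pentagon moved from (6.2, 8.1) to (8.6, 8.1), a distance of √(2.4² + 0.0²) ≈ 2.4.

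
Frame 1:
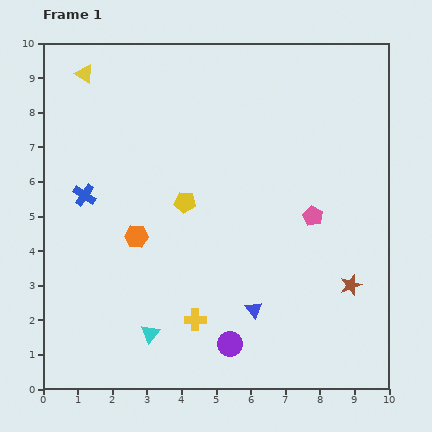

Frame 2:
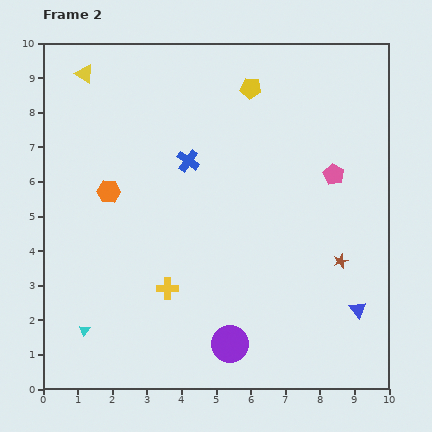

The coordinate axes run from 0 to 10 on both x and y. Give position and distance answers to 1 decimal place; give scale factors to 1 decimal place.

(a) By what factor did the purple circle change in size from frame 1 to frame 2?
1.5×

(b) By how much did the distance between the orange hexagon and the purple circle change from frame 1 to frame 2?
+1.5

Distance in frame 1: 4.1. Distance in frame 2: 5.6.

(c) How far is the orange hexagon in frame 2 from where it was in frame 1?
1.5

The orange hexagon moved from (2.7, 4.4) to (1.9, 5.7), a distance of √(0.8² + 1.3²) ≈ 1.5.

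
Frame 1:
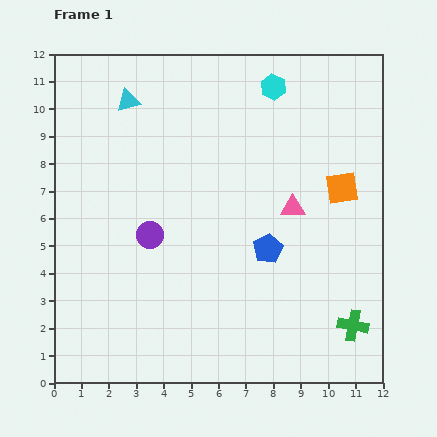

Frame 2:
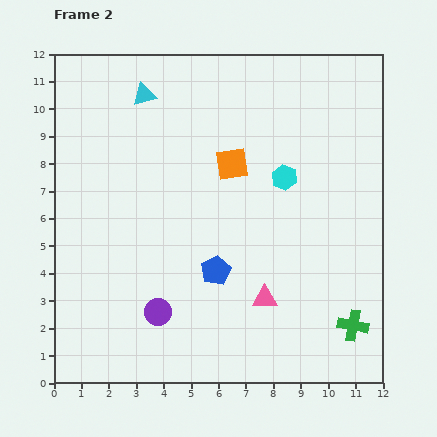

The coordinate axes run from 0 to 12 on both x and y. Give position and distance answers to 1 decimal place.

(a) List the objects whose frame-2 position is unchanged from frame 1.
the green cross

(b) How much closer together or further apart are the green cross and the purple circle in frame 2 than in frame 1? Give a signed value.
-1.0

Distance in frame 1: 8.1. Distance in frame 2: 7.1.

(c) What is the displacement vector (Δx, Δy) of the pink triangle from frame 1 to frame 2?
(-1.0, -3.3)

The pink triangle was at (8.7, 6.4) in frame 1 and (7.7, 3.1) in frame 2.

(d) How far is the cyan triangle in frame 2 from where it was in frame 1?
0.6

The cyan triangle moved from (2.7, 10.3) to (3.3, 10.5), a distance of √(0.6² + 0.2²) ≈ 0.6.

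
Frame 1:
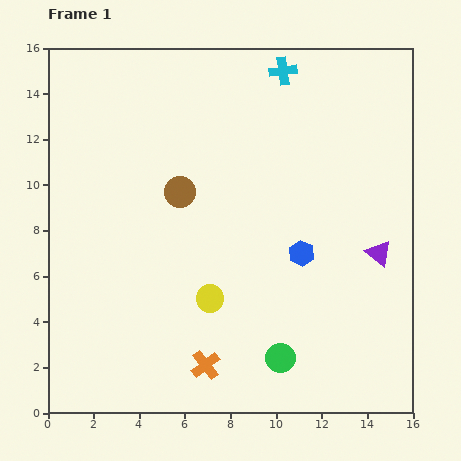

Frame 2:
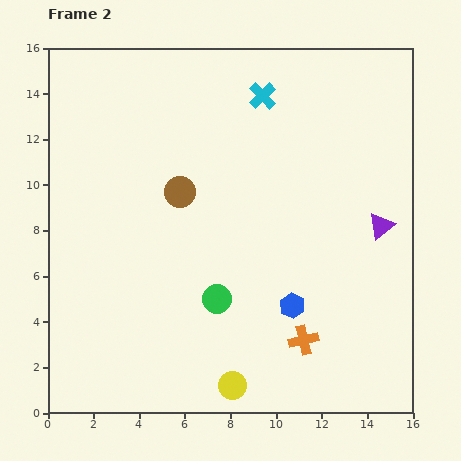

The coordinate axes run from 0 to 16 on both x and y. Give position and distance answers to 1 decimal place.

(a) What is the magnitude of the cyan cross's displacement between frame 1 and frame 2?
1.4

The cyan cross moved from (10.3, 15.0) to (9.4, 13.9), a distance of √(0.9² + 1.1²) ≈ 1.4.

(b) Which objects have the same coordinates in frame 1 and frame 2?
the brown circle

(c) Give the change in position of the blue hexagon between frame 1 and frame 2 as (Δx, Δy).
(-0.4, -2.3)

The blue hexagon was at (11.1, 7.0) in frame 1 and (10.7, 4.7) in frame 2.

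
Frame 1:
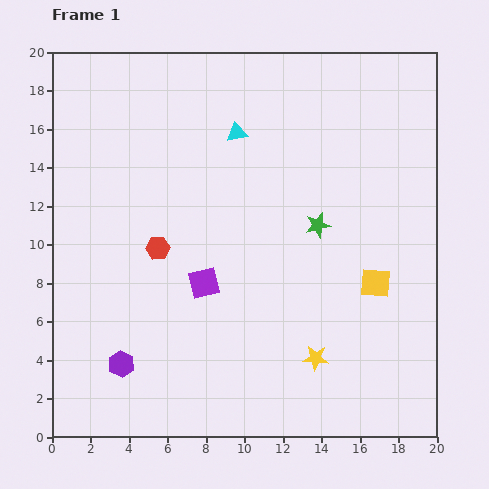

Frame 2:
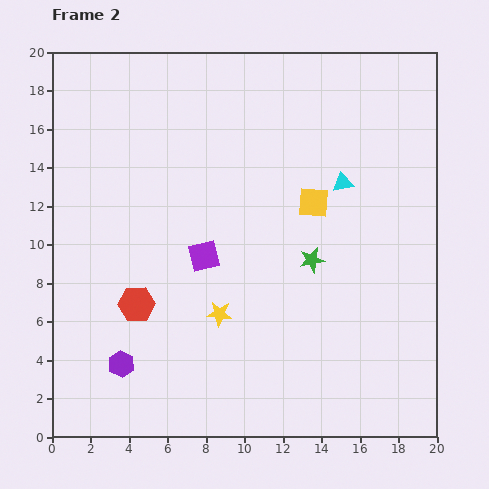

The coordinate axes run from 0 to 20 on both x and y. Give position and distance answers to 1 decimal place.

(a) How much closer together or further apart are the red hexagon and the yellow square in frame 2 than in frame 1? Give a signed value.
-0.8

Distance in frame 1: 11.4. Distance in frame 2: 10.6.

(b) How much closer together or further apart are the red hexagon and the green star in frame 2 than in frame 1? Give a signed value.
+1.0

Distance in frame 1: 8.4. Distance in frame 2: 9.4.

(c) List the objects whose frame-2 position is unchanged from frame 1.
the purple hexagon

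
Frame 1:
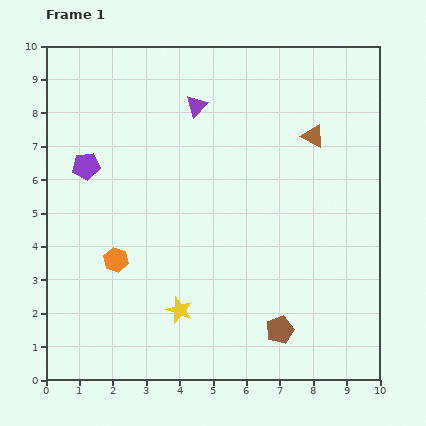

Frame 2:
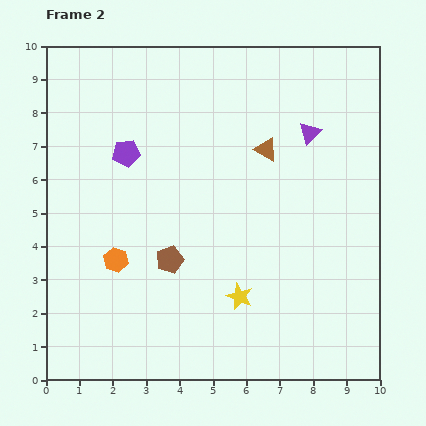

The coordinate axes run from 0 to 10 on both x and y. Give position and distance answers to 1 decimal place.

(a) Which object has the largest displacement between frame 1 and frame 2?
the brown pentagon

(moved 3.9; next 3.5)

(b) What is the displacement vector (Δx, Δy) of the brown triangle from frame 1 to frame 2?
(-1.4, -0.4)

The brown triangle was at (8.0, 7.3) in frame 1 and (6.6, 6.9) in frame 2.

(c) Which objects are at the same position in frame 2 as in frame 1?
the orange hexagon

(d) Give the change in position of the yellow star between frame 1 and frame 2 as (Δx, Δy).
(1.8, 0.4)

The yellow star was at (4.0, 2.1) in frame 1 and (5.8, 2.5) in frame 2.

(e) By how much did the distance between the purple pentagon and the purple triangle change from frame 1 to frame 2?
+1.7

Distance in frame 1: 3.8. Distance in frame 2: 5.5.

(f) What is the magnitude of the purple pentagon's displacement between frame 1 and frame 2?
1.3

The purple pentagon moved from (1.2, 6.4) to (2.4, 6.8), a distance of √(1.2² + 0.4²) ≈ 1.3.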